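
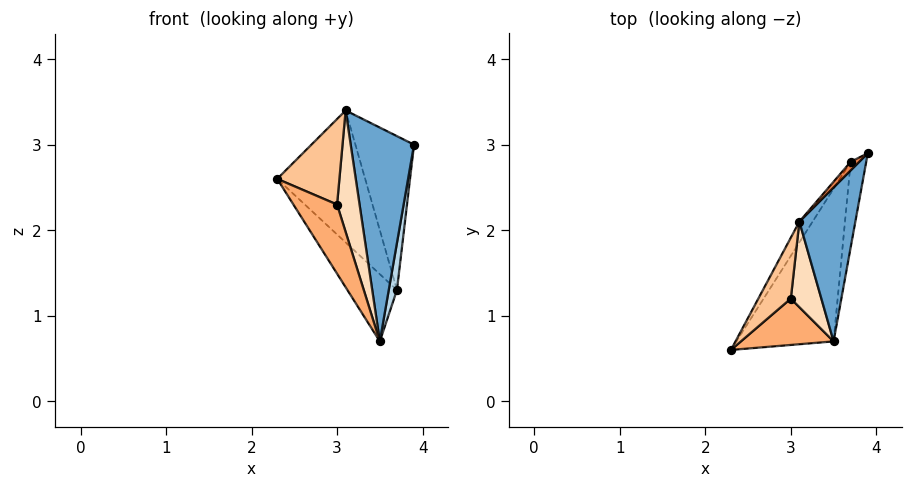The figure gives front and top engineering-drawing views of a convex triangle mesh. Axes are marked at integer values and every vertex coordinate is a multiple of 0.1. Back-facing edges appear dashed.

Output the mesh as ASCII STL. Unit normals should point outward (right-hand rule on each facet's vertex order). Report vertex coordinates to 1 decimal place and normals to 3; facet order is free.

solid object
 facet normal 0.741 -0.545 0.392
  outer loop
   vertex 3.1 2.1 3.4
   vertex 3.5 0.7 0.7
   vertex 3.9 2.9 3.0
  endloop
 endfacet
 facet normal -0.829 0.225 -0.512
  outer loop
   vertex 3.7 2.8 1.3
   vertex 3.5 0.7 0.7
   vertex 2.3 0.6 2.6
  endloop
 endfacet
 facet normal 0.992 -0.062 -0.113
  outer loop
   vertex 3.7 2.8 1.3
   vertex 3.9 2.9 3.0
   vertex 3.5 0.7 0.7
  endloop
 endfacet
 facet normal -0.862 0.502 -0.079
  outer loop
   vertex 3.7 2.8 1.3
   vertex 2.3 0.6 2.6
   vertex 3.1 2.1 3.4
  endloop
 endfacet
 facet normal -0.697 0.716 0.040
  outer loop
   vertex 3.7 2.8 1.3
   vertex 3.1 2.1 3.4
   vertex 3.9 2.9 3.0
  endloop
 endfacet
 facet normal 0.689 -0.602 0.403
  outer loop
   vertex 3.0 1.2 2.3
   vertex 2.3 0.6 2.6
   vertex 3.5 0.7 0.7
  endloop
 endfacet
 facet normal 0.688 -0.591 0.421
  outer loop
   vertex 3.0 1.2 2.3
   vertex 3.1 2.1 3.4
   vertex 2.3 0.6 2.6
  endloop
 endfacet
 facet normal 0.716 -0.571 0.402
  outer loop
   vertex 3.0 1.2 2.3
   vertex 3.5 0.7 0.7
   vertex 3.1 2.1 3.4
  endloop
 endfacet
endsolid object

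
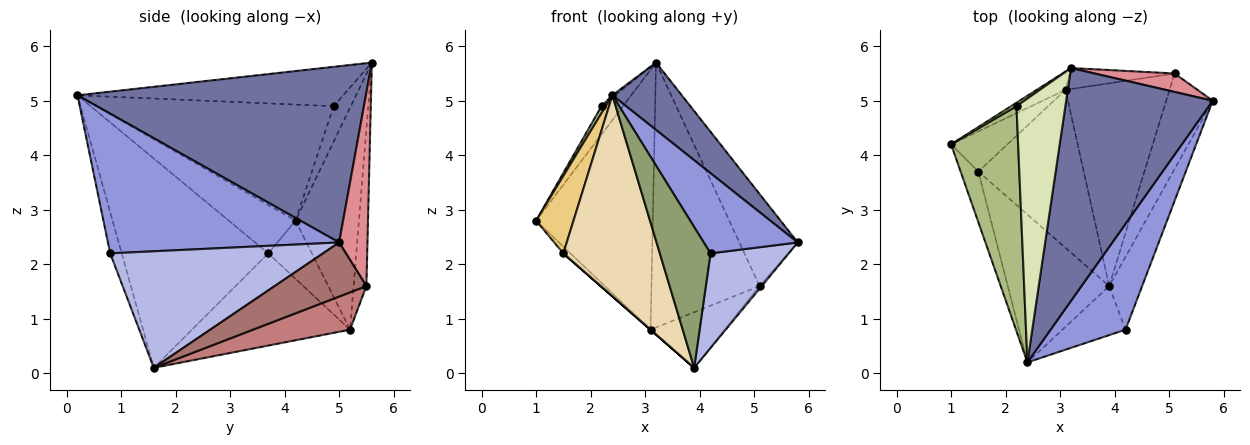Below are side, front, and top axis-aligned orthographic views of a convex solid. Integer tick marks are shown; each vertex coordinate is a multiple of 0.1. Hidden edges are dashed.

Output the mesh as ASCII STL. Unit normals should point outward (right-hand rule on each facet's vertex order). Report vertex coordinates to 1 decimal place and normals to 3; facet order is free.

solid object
 facet normal 0.756 -0.182 0.629
  outer loop
   vertex 3.2 5.6 5.7
   vertex 2.4 0.2 5.1
   vertex 5.8 5.0 2.4
  endloop
 endfacet
 facet normal -0.477 0.877 -0.062
  outer loop
   vertex 3.1 5.2 0.8
   vertex 1.0 4.2 2.8
   vertex 3.2 5.6 5.7
  endloop
 endfacet
 facet normal 0.830 -0.337 0.445
  outer loop
   vertex 4.2 0.8 2.2
   vertex 5.8 5.0 2.4
   vertex 2.4 0.2 5.1
  endloop
 endfacet
 facet normal 0.907 -0.333 -0.257
  outer loop
   vertex 4.2 0.8 2.2
   vertex 3.9 1.6 0.1
   vertex 5.8 5.0 2.4
  endloop
 endfacet
 facet normal -0.210 -0.923 -0.322
  outer loop
   vertex 4.2 0.8 2.2
   vertex 2.4 0.2 5.1
   vertex 3.9 1.6 0.1
  endloop
 endfacet
 facet normal -0.866 -0.016 0.500
  outer loop
   vertex 2.2 4.9 4.9
   vertex 1.0 4.2 2.8
   vertex 2.4 0.2 5.1
  endloop
 endfacet
 facet normal -0.621 0.778 0.096
  outer loop
   vertex 2.2 4.9 4.9
   vertex 3.2 5.6 5.7
   vertex 1.0 4.2 2.8
  endloop
 endfacet
 facet normal -0.627 0.006 0.779
  outer loop
   vertex 2.2 4.9 4.9
   vertex 2.4 0.2 5.1
   vertex 3.2 5.6 5.7
  endloop
 endfacet
 facet normal -0.713 0.116 -0.691
  outer loop
   vertex 1.5 3.7 2.2
   vertex 1.0 4.2 2.8
   vertex 3.1 5.2 0.8
  endloop
 endfacet
 facet normal -0.659 0.000 -0.753
  outer loop
   vertex 1.5 3.7 2.2
   vertex 3.1 5.2 0.8
   vertex 3.9 1.6 0.1
  endloop
 endfacet
 facet normal -0.831 -0.466 -0.304
  outer loop
   vertex 1.5 3.7 2.2
   vertex 2.4 0.2 5.1
   vertex 1.0 4.2 2.8
  endloop
 endfacet
 facet normal -0.774 -0.510 -0.375
  outer loop
   vertex 1.5 3.7 2.2
   vertex 3.9 1.6 0.1
   vertex 2.4 0.2 5.1
  endloop
 endfacet
 facet normal 0.758 0.018 -0.652
  outer loop
   vertex 5.1 5.5 1.6
   vertex 5.8 5.0 2.4
   vertex 3.9 1.6 0.1
  endloop
 endfacet
 facet normal 0.327 0.250 -0.911
  outer loop
   vertex 5.1 5.5 1.6
   vertex 3.9 1.6 0.1
   vertex 3.1 5.2 0.8
  endloop
 endfacet
 facet normal 0.430 0.885 0.177
  outer loop
   vertex 5.1 5.5 1.6
   vertex 3.2 5.6 5.7
   vertex 5.8 5.0 2.4
  endloop
 endfacet
 facet normal -0.117 0.990 -0.078
  outer loop
   vertex 5.1 5.5 1.6
   vertex 3.1 5.2 0.8
   vertex 3.2 5.6 5.7
  endloop
 endfacet
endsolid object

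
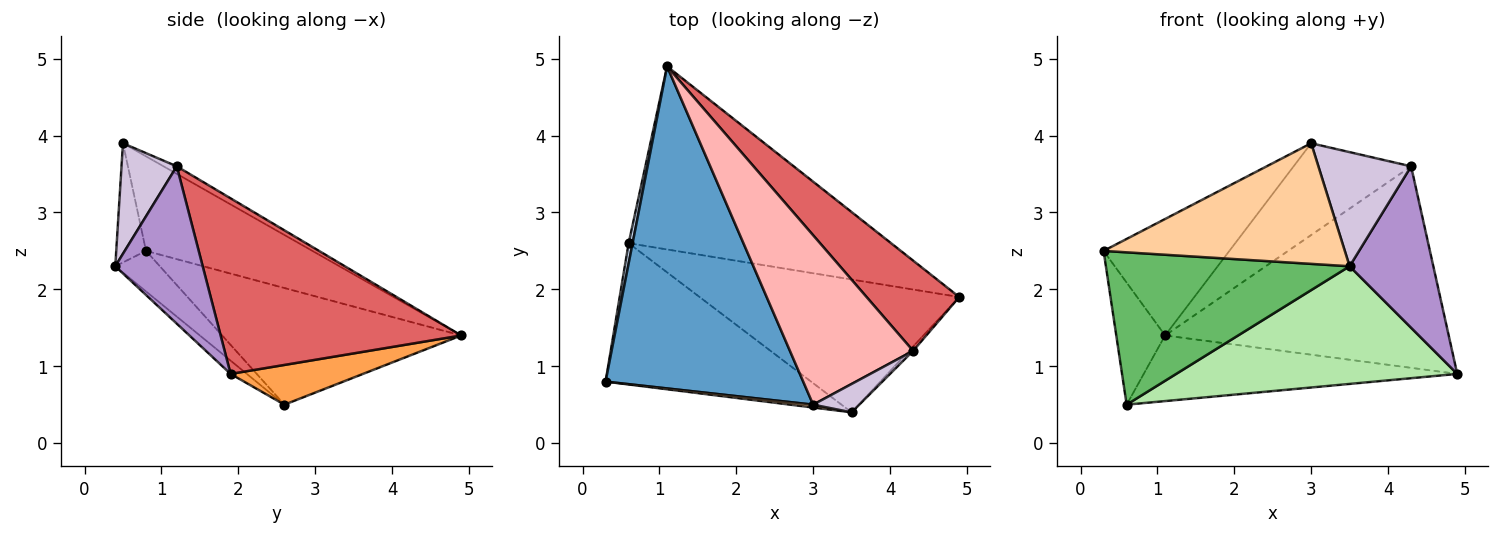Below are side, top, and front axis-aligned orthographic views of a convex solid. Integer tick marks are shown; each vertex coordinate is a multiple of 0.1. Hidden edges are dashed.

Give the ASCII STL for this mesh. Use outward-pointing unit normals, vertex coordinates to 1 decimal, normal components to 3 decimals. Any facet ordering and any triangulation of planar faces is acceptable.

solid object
 facet normal -0.410 0.310 0.858
  outer loop
   vertex 3.0 0.5 3.9
   vertex 1.1 4.9 1.4
   vertex 0.3 0.8 2.5
  endloop
 endfacet
 facet normal -0.979 0.200 0.033
  outer loop
   vertex 0.6 2.6 0.5
   vertex 0.3 0.8 2.5
   vertex 1.1 4.9 1.4
  endloop
 endfacet
 facet normal 0.141 0.334 -0.932
  outer loop
   vertex 0.6 2.6 0.5
   vertex 1.1 4.9 1.4
   vertex 4.9 1.9 0.9
  endloop
 endfacet
 facet normal -0.123 -0.992 0.024
  outer loop
   vertex 3.5 0.4 2.3
   vertex 3.0 0.5 3.9
   vertex 0.3 0.8 2.5
  endloop
 endfacet
 facet normal -0.133 -0.727 -0.674
  outer loop
   vertex 3.5 0.4 2.3
   vertex 0.3 0.8 2.5
   vertex 0.6 2.6 0.5
  endloop
 endfacet
 facet normal -0.038 -0.663 -0.748
  outer loop
   vertex 3.5 0.4 2.3
   vertex 0.6 2.6 0.5
   vertex 4.9 1.9 0.9
  endloop
 endfacet
 facet normal 0.612 0.722 0.323
  outer loop
   vertex 4.3 1.2 3.6
   vertex 4.9 1.9 0.9
   vertex 1.1 4.9 1.4
  endloop
 endfacet
 facet normal -0.054 0.476 0.878
  outer loop
   vertex 4.3 1.2 3.6
   vertex 1.1 4.9 1.4
   vertex 3.0 0.5 3.9
  endloop
 endfacet
 facet normal 0.722 -0.692 -0.019
  outer loop
   vertex 4.3 1.2 3.6
   vertex 3.5 0.4 2.3
   vertex 4.9 1.9 0.9
  endloop
 endfacet
 facet normal 0.501 -0.840 0.209
  outer loop
   vertex 4.3 1.2 3.6
   vertex 3.0 0.5 3.9
   vertex 3.5 0.4 2.3
  endloop
 endfacet
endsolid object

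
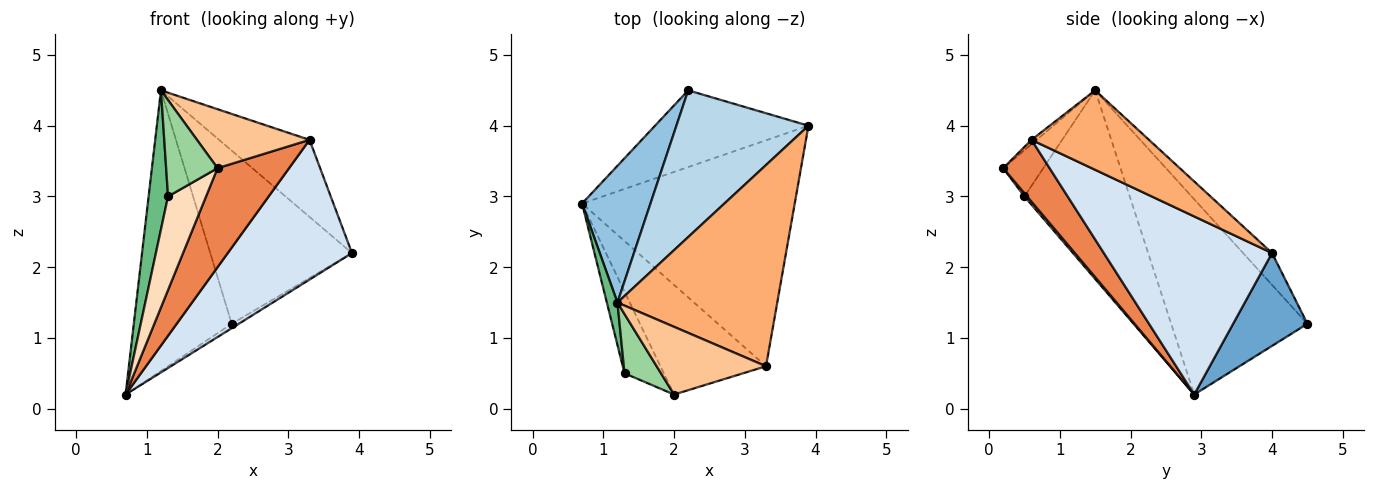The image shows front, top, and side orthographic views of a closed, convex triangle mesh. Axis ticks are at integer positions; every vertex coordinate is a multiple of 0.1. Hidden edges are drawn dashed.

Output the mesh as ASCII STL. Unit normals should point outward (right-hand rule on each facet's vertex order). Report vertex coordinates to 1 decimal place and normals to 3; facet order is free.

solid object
 facet normal 0.517 0.049 -0.854
  outer loop
   vertex 2.2 4.5 1.2
   vertex 3.9 4.0 2.2
   vertex 0.7 2.9 0.2
  endloop
 endfacet
 facet normal -0.781 0.561 0.274
  outer loop
   vertex 2.2 4.5 1.2
   vertex 0.7 2.9 0.2
   vertex 1.2 1.5 4.5
  endloop
 endfacet
 facet normal -0.154 0.754 0.639
  outer loop
   vertex 2.2 4.5 1.2
   vertex 1.2 1.5 4.5
   vertex 3.9 4.0 2.2
  endloop
 endfacet
 facet normal 0.580 -0.428 -0.693
  outer loop
   vertex 3.3 0.6 3.8
   vertex 0.7 2.9 0.2
   vertex 3.9 4.0 2.2
  endloop
 endfacet
 facet normal 0.399 -0.615 -0.681
  outer loop
   vertex 3.3 0.6 3.8
   vertex 2.0 0.2 3.4
   vertex 0.7 2.9 0.2
  endloop
 endfacet
 facet normal 0.421 0.324 0.847
  outer loop
   vertex 3.3 0.6 3.8
   vertex 3.9 4.0 2.2
   vertex 1.2 1.5 4.5
  endloop
 endfacet
 facet normal -0.030 -0.656 0.754
  outer loop
   vertex 3.3 0.6 3.8
   vertex 1.2 1.5 4.5
   vertex 2.0 0.2 3.4
  endloop
 endfacet
 facet normal 0.053 -0.753 -0.656
  outer loop
   vertex 1.3 0.5 3.0
   vertex 0.7 2.9 0.2
   vertex 2.0 0.2 3.4
  endloop
 endfacet
 facet normal -0.982 -0.181 0.055
  outer loop
   vertex 1.3 0.5 3.0
   vertex 1.2 1.5 4.5
   vertex 0.7 2.9 0.2
  endloop
 endfacet
 facet normal -0.553 -0.710 0.436
  outer loop
   vertex 1.3 0.5 3.0
   vertex 2.0 0.2 3.4
   vertex 1.2 1.5 4.5
  endloop
 endfacet
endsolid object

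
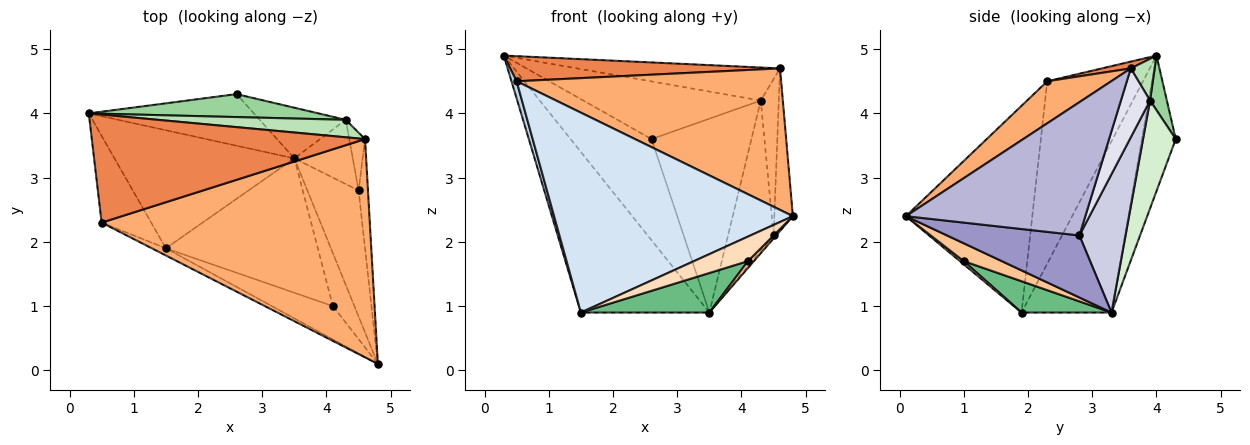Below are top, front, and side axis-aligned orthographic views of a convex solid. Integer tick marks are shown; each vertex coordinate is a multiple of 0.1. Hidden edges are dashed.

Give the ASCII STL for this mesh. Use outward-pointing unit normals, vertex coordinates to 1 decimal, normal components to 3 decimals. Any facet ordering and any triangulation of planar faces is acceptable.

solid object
 facet normal -0.349 0.835 -0.426
  outer loop
   vertex 3.5 3.3 0.9
   vertex 0.3 4.0 4.9
   vertex 2.6 4.3 3.6
  endloop
 endfacet
 facet normal -0.491 0.702 -0.516
  outer loop
   vertex 1.5 1.9 0.9
   vertex 0.3 4.0 4.9
   vertex 3.5 3.3 0.9
  endloop
 endfacet
 facet normal -0.964 -0.052 -0.262
  outer loop
   vertex 0.5 2.3 4.5
   vertex 0.3 4.0 4.9
   vertex 1.5 1.9 0.9
  endloop
 endfacet
 facet normal -0.467 -0.883 -0.032
  outer loop
   vertex 0.5 2.3 4.5
   vertex 1.5 1.9 0.9
   vertex 4.8 0.1 2.4
  endloop
 endfacet
 facet normal 0.024 -0.226 0.974
  outer loop
   vertex 0.5 2.3 4.5
   vertex 4.6 3.6 4.7
   vertex 0.3 4.0 4.9
  endloop
 endfacet
 facet normal 0.130 -0.539 0.832
  outer loop
   vertex 0.5 2.3 4.5
   vertex 4.8 0.1 2.4
   vertex 4.6 3.6 4.7
  endloop
 endfacet
 facet normal 0.636 -0.100 -0.765
  outer loop
   vertex 4.1 1.0 1.7
   vertex 3.5 3.3 0.9
   vertex 4.8 0.1 2.4
  endloop
 endfacet
 facet normal 0.042 -0.593 -0.804
  outer loop
   vertex 4.1 1.0 1.7
   vertex 4.8 0.1 2.4
   vertex 1.5 1.9 0.9
  endloop
 endfacet
 facet normal 0.194 -0.277 -0.941
  outer loop
   vertex 4.1 1.0 1.7
   vertex 1.5 1.9 0.9
   vertex 3.5 3.3 0.9
  endloop
 endfacet
 facet normal 0.088 0.925 0.369
  outer loop
   vertex 4.3 3.9 4.2
   vertex 2.6 4.3 3.6
   vertex 0.3 4.0 4.9
  endloop
 endfacet
 facet normal 0.103 0.879 0.465
  outer loop
   vertex 4.3 3.9 4.2
   vertex 0.3 4.0 4.9
   vertex 4.6 3.6 4.7
  endloop
 endfacet
 facet normal 0.302 0.922 -0.241
  outer loop
   vertex 4.3 3.9 4.2
   vertex 3.5 3.3 0.9
   vertex 2.6 4.3 3.6
  endloop
 endfacet
 facet normal 0.771 0.015 -0.636
  outer loop
   vertex 4.5 2.8 2.1
   vertex 4.8 0.1 2.4
   vertex 3.5 3.3 0.9
  endloop
 endfacet
 facet normal 0.992 0.103 -0.070
  outer loop
   vertex 4.5 2.8 2.1
   vertex 4.6 3.6 4.7
   vertex 4.8 0.1 2.4
  endloop
 endfacet
 facet normal 0.682 0.673 -0.288
  outer loop
   vertex 4.5 2.8 2.1
   vertex 3.5 3.3 0.9
   vertex 4.3 3.9 4.2
  endloop
 endfacet
 facet normal 0.835 0.516 -0.191
  outer loop
   vertex 4.5 2.8 2.1
   vertex 4.3 3.9 4.2
   vertex 4.6 3.6 4.7
  endloop
 endfacet
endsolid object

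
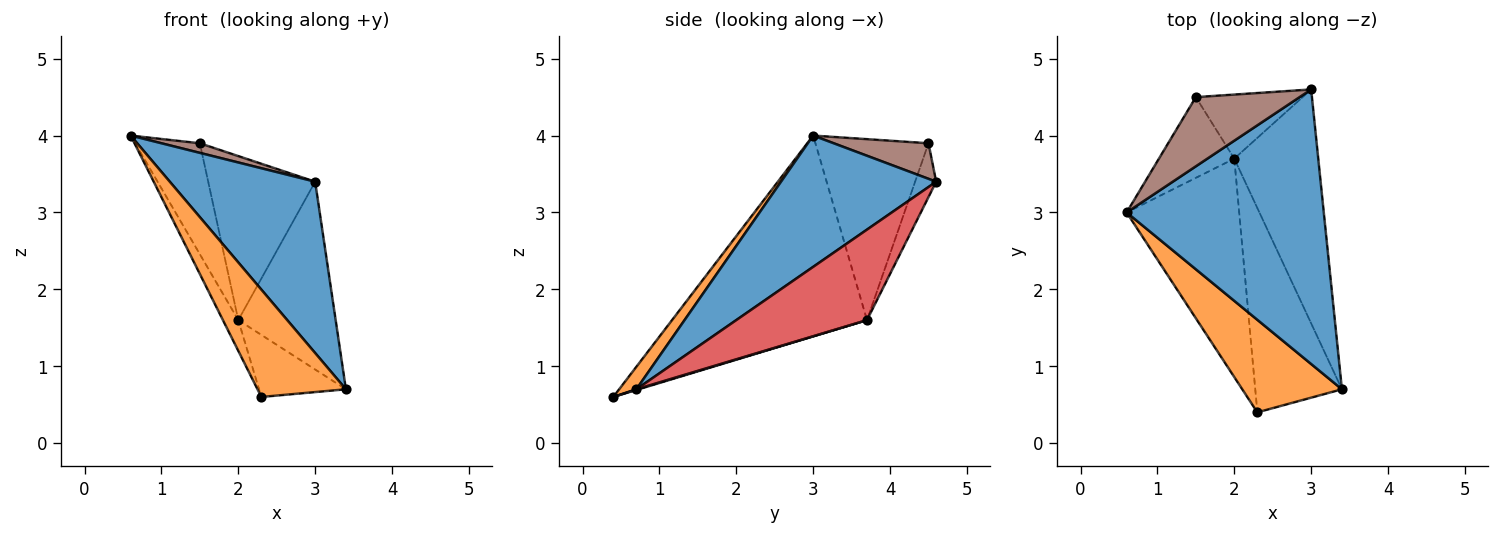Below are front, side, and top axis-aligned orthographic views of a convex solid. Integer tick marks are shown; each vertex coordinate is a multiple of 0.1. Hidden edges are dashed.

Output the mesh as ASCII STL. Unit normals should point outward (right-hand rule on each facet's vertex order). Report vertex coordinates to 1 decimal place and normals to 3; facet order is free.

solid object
 facet normal 0.492 -0.461 0.739
  outer loop
   vertex 3.0 4.6 3.4
   vertex 0.6 3.0 4.0
   vertex 3.4 0.7 0.7
  endloop
 endfacet
 facet normal 0.146 -0.749 0.646
  outer loop
   vertex 2.3 0.4 0.6
   vertex 3.4 0.7 0.7
   vertex 0.6 3.0 4.0
  endloop
 endfacet
 facet normal -0.870 0.069 -0.488
  outer loop
   vertex 2.0 3.7 1.6
   vertex 2.3 0.4 0.6
   vertex 0.6 3.0 4.0
  endloop
 endfacet
 facet normal 0.643 0.479 -0.597
  outer loop
   vertex 2.0 3.7 1.6
   vertex 3.0 4.6 3.4
   vertex 3.4 0.7 0.7
  endloop
 endfacet
 facet normal 0.008 0.291 -0.957
  outer loop
   vertex 2.0 3.7 1.6
   vertex 3.4 0.7 0.7
   vertex 2.3 0.4 0.6
  endloop
 endfacet
 facet normal 0.321 -0.130 0.938
  outer loop
   vertex 1.5 4.5 3.9
   vertex 0.6 3.0 4.0
   vertex 3.0 4.6 3.4
  endloop
 endfacet
 facet normal -0.816 0.467 -0.340
  outer loop
   vertex 1.5 4.5 3.9
   vertex 2.0 3.7 1.6
   vertex 0.6 3.0 4.0
  endloop
 endfacet
 facet normal -0.180 0.916 -0.358
  outer loop
   vertex 1.5 4.5 3.9
   vertex 3.0 4.6 3.4
   vertex 2.0 3.7 1.6
  endloop
 endfacet
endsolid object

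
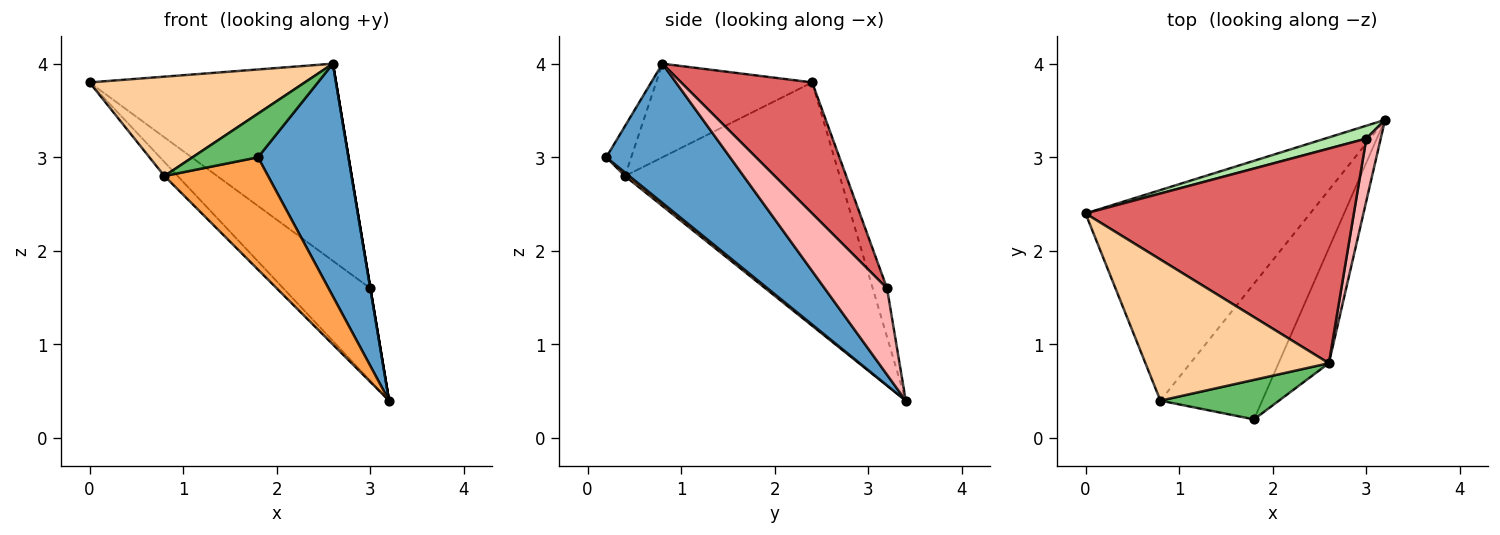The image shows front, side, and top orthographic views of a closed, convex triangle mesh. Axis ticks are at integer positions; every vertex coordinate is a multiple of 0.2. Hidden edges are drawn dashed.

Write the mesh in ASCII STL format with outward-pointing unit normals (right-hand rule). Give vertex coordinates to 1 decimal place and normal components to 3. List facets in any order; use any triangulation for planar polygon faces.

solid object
 facet normal 0.775 -0.567 -0.280
  outer loop
   vertex 2.6 0.8 4.0
   vertex 1.8 0.2 3.0
   vertex 3.2 3.4 0.4
  endloop
 endfacet
 facet normal -0.734 0.045 -0.678
  outer loop
   vertex 0.8 0.4 2.8
   vertex 0.0 2.4 3.8
   vertex 3.2 3.4 0.4
  endloop
 endfacet
 facet normal 0.027 -0.637 -0.770
  outer loop
   vertex 0.8 0.4 2.8
   vertex 3.2 3.4 0.4
   vertex 1.8 0.2 3.0
  endloop
 endfacet
 facet normal -0.385 -0.531 0.755
  outer loop
   vertex 0.8 0.4 2.8
   vertex 2.6 0.8 4.0
   vertex 0.0 2.4 3.8
  endloop
 endfacet
 facet normal -0.272 -0.714 0.646
  outer loop
   vertex 0.8 0.4 2.8
   vertex 1.8 0.2 3.0
   vertex 2.6 0.8 4.0
  endloop
 endfacet
 facet normal -0.161 0.978 0.136
  outer loop
   vertex 3.0 3.2 1.6
   vertex 3.2 3.4 0.4
   vertex 0.0 2.4 3.8
  endloop
 endfacet
 facet normal 0.338 0.637 0.693
  outer loop
   vertex 3.0 3.2 1.6
   vertex 0.0 2.4 3.8
   vertex 2.6 0.8 4.0
  endloop
 endfacet
 facet normal 0.986 0.000 0.164
  outer loop
   vertex 3.0 3.2 1.6
   vertex 2.6 0.8 4.0
   vertex 3.2 3.4 0.4
  endloop
 endfacet
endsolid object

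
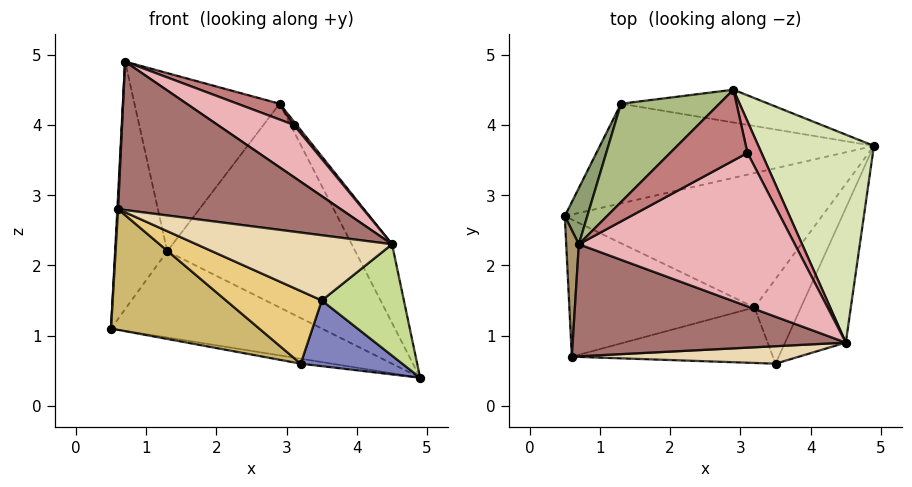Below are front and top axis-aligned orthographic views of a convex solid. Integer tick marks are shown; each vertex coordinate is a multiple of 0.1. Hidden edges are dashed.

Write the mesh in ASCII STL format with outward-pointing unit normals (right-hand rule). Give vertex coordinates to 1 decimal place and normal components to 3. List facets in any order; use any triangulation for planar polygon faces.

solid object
 facet normal -0.165 0.036 -0.986
  outer loop
   vertex 3.2 1.4 0.6
   vertex 0.5 2.7 1.1
   vertex 4.9 3.7 0.4
  endloop
 endfacet
 facet normal 0.593 -0.494 -0.636
  outer loop
   vertex 3.2 1.4 0.6
   vertex 4.9 3.7 0.4
   vertex 3.5 0.6 1.5
  endloop
 endfacet
 facet normal -0.260 0.632 -0.730
  outer loop
   vertex 1.3 4.3 2.2
   vertex 4.9 3.7 0.4
   vertex 0.5 2.7 1.1
  endloop
 endfacet
 facet normal 0.085 0.984 -0.158
  outer loop
   vertex 1.3 4.3 2.2
   vertex 2.9 4.5 4.3
   vertex 4.9 3.7 0.4
  endloop
 endfacet
 facet normal -0.914 0.395 0.090
  outer loop
   vertex 1.3 4.3 2.2
   vertex 0.5 2.7 1.1
   vertex 0.7 2.3 4.9
  endloop
 endfacet
 facet normal -0.597 0.703 0.388
  outer loop
   vertex 1.3 4.3 2.2
   vertex 0.7 2.3 4.9
   vertex 2.9 4.5 4.3
  endloop
 endfacet
 facet normal 0.628 -0.496 -0.599
  outer loop
   vertex 4.5 0.9 2.3
   vertex 3.5 0.6 1.5
   vertex 4.9 3.7 0.4
  endloop
 endfacet
 facet normal 0.891 0.160 0.424
  outer loop
   vertex 4.5 0.9 2.3
   vertex 4.9 3.7 0.4
   vertex 2.9 4.5 4.3
  endloop
 endfacet
 facet normal -0.999 -0.006 0.052
  outer loop
   vertex 0.6 0.7 2.8
   vertex 0.7 2.3 4.9
   vertex 0.5 2.7 1.1
  endloop
 endfacet
 facet normal -0.416 -0.601 -0.683
  outer loop
   vertex 0.6 0.7 2.8
   vertex 0.5 2.7 1.1
   vertex 3.2 1.4 0.6
  endloop
 endfacet
 facet normal -0.287 -0.761 -0.581
  outer loop
   vertex 0.6 0.7 2.8
   vertex 3.2 1.4 0.6
   vertex 3.5 0.6 1.5
  endloop
 endfacet
 facet normal 0.082 -0.963 0.258
  outer loop
   vertex 0.6 0.7 2.8
   vertex 3.5 0.6 1.5
   vertex 4.5 0.9 2.3
  endloop
 endfacet
 facet normal 0.117 -0.793 0.598
  outer loop
   vertex 0.6 0.7 2.8
   vertex 4.5 0.9 2.3
   vertex 0.7 2.3 4.9
  endloop
 endfacet
 facet normal 0.436 -0.196 0.879
  outer loop
   vertex 3.1 3.6 4.0
   vertex 2.9 4.5 4.3
   vertex 0.7 2.3 4.9
  endloop
 endfacet
 facet normal 0.705 -0.078 0.705
  outer loop
   vertex 3.1 3.6 4.0
   vertex 4.5 0.9 2.3
   vertex 2.9 4.5 4.3
  endloop
 endfacet
 facet normal 0.468 -0.284 0.837
  outer loop
   vertex 3.1 3.6 4.0
   vertex 0.7 2.3 4.9
   vertex 4.5 0.9 2.3
  endloop
 endfacet
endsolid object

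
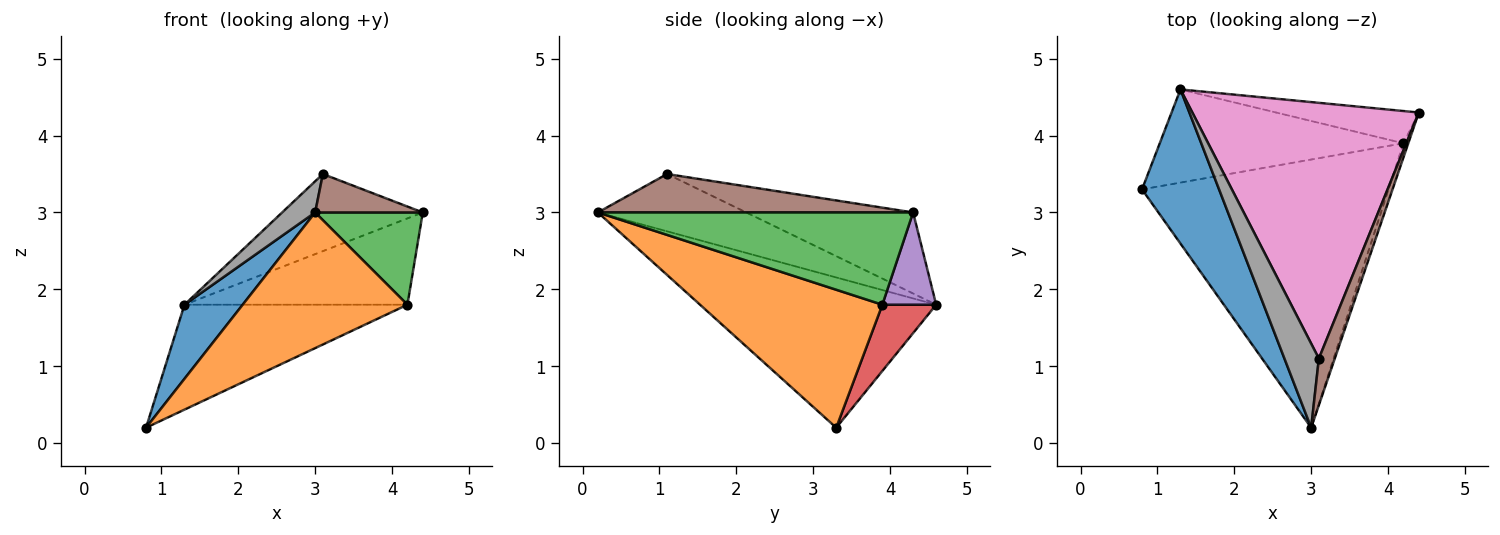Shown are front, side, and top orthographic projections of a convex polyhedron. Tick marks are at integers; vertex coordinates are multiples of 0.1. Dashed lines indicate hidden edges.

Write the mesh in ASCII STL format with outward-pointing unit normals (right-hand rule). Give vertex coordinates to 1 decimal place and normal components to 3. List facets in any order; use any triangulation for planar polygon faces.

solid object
 facet normal -0.869 -0.214 0.446
  outer loop
   vertex 1.3 4.6 1.8
   vertex 0.8 3.3 0.2
   vertex 3.0 0.2 3.0
  endloop
 endfacet
 facet normal 0.447 -0.404 -0.798
  outer loop
   vertex 4.2 3.9 1.8
   vertex 3.0 0.2 3.0
   vertex 0.8 3.3 0.2
  endloop
 endfacet
 facet normal 0.945 -0.323 -0.050
  outer loop
   vertex 4.2 3.9 1.8
   vertex 4.4 4.3 3.0
   vertex 3.0 0.2 3.0
  endloop
 endfacet
 facet normal 0.178 0.736 -0.653
  outer loop
   vertex 4.2 3.9 1.8
   vertex 0.8 3.3 0.2
   vertex 1.3 4.6 1.8
  endloop
 endfacet
 facet normal 0.221 0.914 -0.341
  outer loop
   vertex 4.2 3.9 1.8
   vertex 1.3 4.6 1.8
   vertex 4.4 4.3 3.0
  endloop
 endfacet
 facet normal 0.881 -0.301 0.365
  outer loop
   vertex 3.1 1.1 3.5
   vertex 3.0 0.2 3.0
   vertex 4.4 4.3 3.0
  endloop
 endfacet
 facet normal -0.324 0.273 0.906
  outer loop
   vertex 3.1 1.1 3.5
   vertex 4.4 4.3 3.0
   vertex 1.3 4.6 1.8
  endloop
 endfacet
 facet normal -0.842 -0.187 0.506
  outer loop
   vertex 3.1 1.1 3.5
   vertex 1.3 4.6 1.8
   vertex 3.0 0.2 3.0
  endloop
 endfacet
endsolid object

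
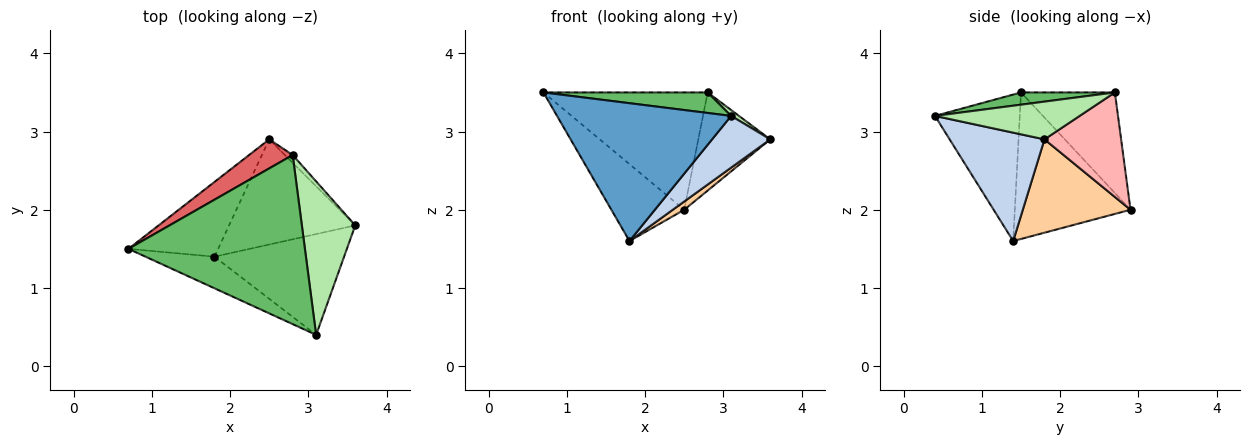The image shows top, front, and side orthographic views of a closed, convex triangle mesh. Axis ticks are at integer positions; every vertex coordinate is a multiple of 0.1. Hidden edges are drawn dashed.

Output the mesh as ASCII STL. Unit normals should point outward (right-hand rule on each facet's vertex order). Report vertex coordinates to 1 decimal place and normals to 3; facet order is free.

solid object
 facet normal -0.429 -0.881 -0.202
  outer loop
   vertex 1.8 1.4 1.6
   vertex 3.1 0.4 3.2
   vertex 0.7 1.5 3.5
  endloop
 endfacet
 facet normal 0.597 -0.366 -0.714
  outer loop
   vertex 1.8 1.4 1.6
   vertex 3.6 1.8 2.9
   vertex 3.1 0.4 3.2
  endloop
 endfacet
 facet normal -0.751 0.473 -0.460
  outer loop
   vertex 2.5 2.9 2.0
   vertex 1.8 1.4 1.6
   vertex 0.7 1.5 3.5
  endloop
 endfacet
 facet normal 0.593 -0.063 -0.802
  outer loop
   vertex 2.5 2.9 2.0
   vertex 3.6 1.8 2.9
   vertex 1.8 1.4 1.6
  endloop
 endfacet
 facet normal 0.069 -0.120 0.990
  outer loop
   vertex 2.8 2.7 3.5
   vertex 0.7 1.5 3.5
   vertex 3.1 0.4 3.2
  endloop
 endfacet
 facet normal 0.577 -0.031 0.816
  outer loop
   vertex 2.8 2.7 3.5
   vertex 3.1 0.4 3.2
   vertex 3.6 1.8 2.9
  endloop
 endfacet
 facet normal -0.485 0.849 0.210
  outer loop
   vertex 2.8 2.7 3.5
   vertex 2.5 2.9 2.0
   vertex 0.7 1.5 3.5
  endloop
 endfacet
 facet normal 0.728 0.683 -0.054
  outer loop
   vertex 2.8 2.7 3.5
   vertex 3.6 1.8 2.9
   vertex 2.5 2.9 2.0
  endloop
 endfacet
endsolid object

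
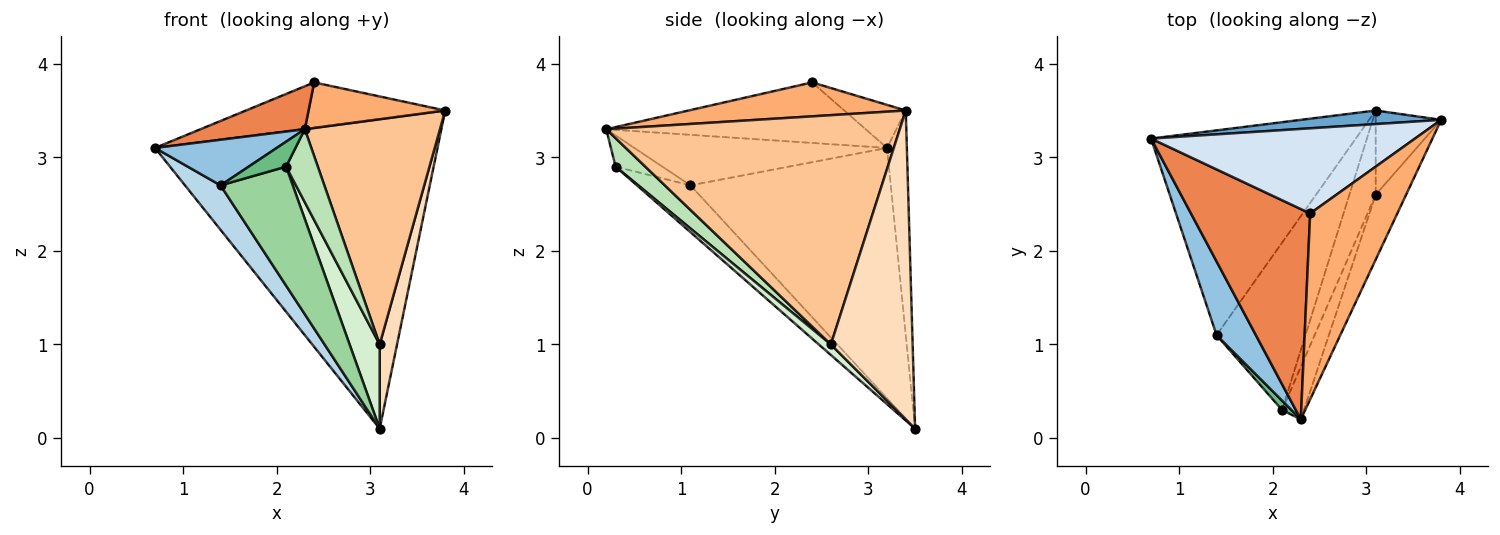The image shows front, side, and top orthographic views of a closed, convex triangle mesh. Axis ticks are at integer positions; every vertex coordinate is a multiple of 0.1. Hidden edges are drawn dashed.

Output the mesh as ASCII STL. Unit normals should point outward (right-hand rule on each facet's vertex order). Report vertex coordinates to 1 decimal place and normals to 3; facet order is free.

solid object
 facet normal -0.070 0.997 0.044
  outer loop
   vertex 3.1 3.5 0.1
   vertex 0.7 3.2 3.1
   vertex 3.8 3.4 3.5
  endloop
 endfacet
 facet normal -0.738 -0.355 0.574
  outer loop
   vertex 1.4 1.1 2.7
   vertex 2.3 0.2 3.3
   vertex 0.7 3.2 3.1
  endloop
 endfacet
 facet normal -0.767 -0.136 -0.627
  outer loop
   vertex 1.4 1.1 2.7
   vertex 0.7 3.2 3.1
   vertex 3.1 3.5 0.1
  endloop
 endfacet
 facet normal -0.143 0.462 0.875
  outer loop
   vertex 2.4 2.4 3.8
   vertex 3.8 3.4 3.5
   vertex 0.7 3.2 3.1
  endloop
 endfacet
 facet normal -0.445 -0.179 0.877
  outer loop
   vertex 2.4 2.4 3.8
   vertex 0.7 3.2 3.1
   vertex 2.3 0.2 3.3
  endloop
 endfacet
 facet normal 0.354 -0.223 0.909
  outer loop
   vertex 2.4 2.4 3.8
   vertex 2.3 0.2 3.3
   vertex 3.8 3.4 3.5
  endloop
 endfacet
 facet normal 0.902 -0.415 -0.120
  outer loop
   vertex 3.1 2.6 1.0
   vertex 3.8 3.4 3.5
   vertex 2.3 0.2 3.3
  endloop
 endfacet
 facet normal 0.958 -0.203 -0.203
  outer loop
   vertex 3.1 2.6 1.0
   vertex 3.1 3.5 0.1
   vertex 3.8 3.4 3.5
  endloop
 endfacet
 facet normal -0.760 -0.608 0.228
  outer loop
   vertex 2.1 0.3 2.9
   vertex 2.3 0.2 3.3
   vertex 1.4 1.1 2.7
  endloop
 endfacet
 facet normal -0.394 -0.532 -0.749
  outer loop
   vertex 2.1 0.3 2.9
   vertex 1.4 1.1 2.7
   vertex 3.1 3.5 0.1
  endloop
 endfacet
 facet normal 0.605 -0.647 -0.464
  outer loop
   vertex 2.1 0.3 2.9
   vertex 3.1 2.6 1.0
   vertex 2.3 0.2 3.3
  endloop
 endfacet
 facet normal 0.272 -0.680 -0.680
  outer loop
   vertex 2.1 0.3 2.9
   vertex 3.1 3.5 0.1
   vertex 3.1 2.6 1.0
  endloop
 endfacet
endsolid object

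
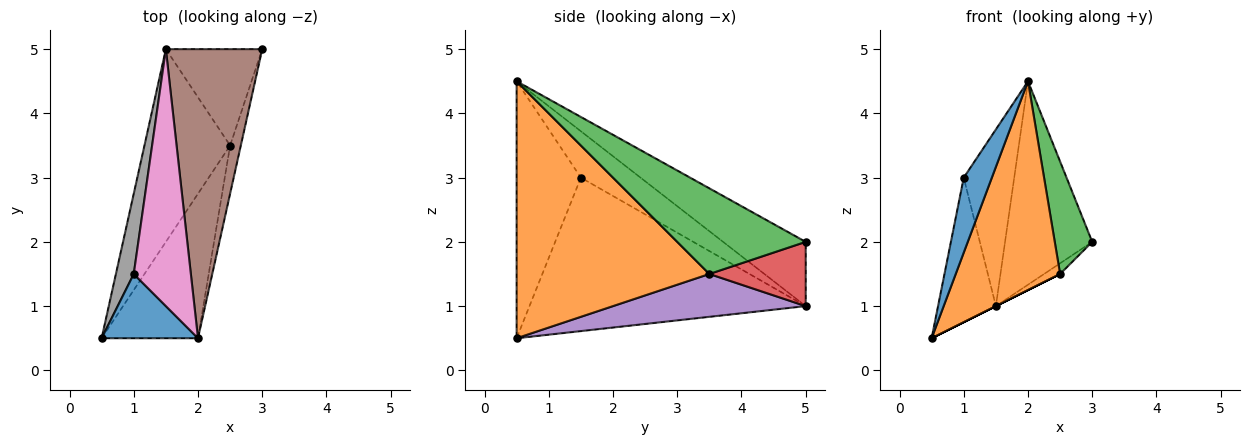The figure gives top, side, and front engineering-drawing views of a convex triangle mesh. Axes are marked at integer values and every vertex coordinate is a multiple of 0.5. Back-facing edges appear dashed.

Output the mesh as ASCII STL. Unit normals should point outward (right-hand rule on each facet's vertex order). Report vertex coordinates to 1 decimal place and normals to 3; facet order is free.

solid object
 facet normal -0.866 -0.379 0.325
  outer loop
   vertex 1.0 1.5 3.0
   vertex 0.5 0.5 0.5
   vertex 2.0 0.5 4.5
  endloop
 endfacet
 facet normal 0.835 -0.452 -0.313
  outer loop
   vertex 2.5 3.5 1.5
   vertex 2.0 0.5 4.5
   vertex 0.5 0.5 0.5
  endloop
 endfacet
 facet normal 0.953 -0.278 -0.119
  outer loop
   vertex 2.5 3.5 1.5
   vertex 3.0 5.0 2.0
   vertex 2.0 0.5 4.5
  endloop
 endfacet
 facet normal 0.552 0.092 -0.829
  outer loop
   vertex 1.5 5.0 1.0
   vertex 3.0 5.0 2.0
   vertex 2.5 3.5 1.5
  endloop
 endfacet
 facet normal 0.447 0.000 -0.894
  outer loop
   vertex 1.5 5.0 1.0
   vertex 2.5 3.5 1.5
   vertex 0.5 0.5 0.5
  endloop
 endfacet
 facet normal -0.479 0.505 0.718
  outer loop
   vertex 1.5 5.0 1.0
   vertex 2.0 0.5 4.5
   vertex 3.0 5.0 2.0
  endloop
 endfacet
 facet normal -0.556 0.471 0.685
  outer loop
   vertex 1.5 5.0 1.0
   vertex 1.0 1.5 3.0
   vertex 2.0 0.5 4.5
  endloop
 endfacet
 facet normal -0.973 0.204 0.113
  outer loop
   vertex 1.5 5.0 1.0
   vertex 0.5 0.5 0.5
   vertex 1.0 1.5 3.0
  endloop
 endfacet
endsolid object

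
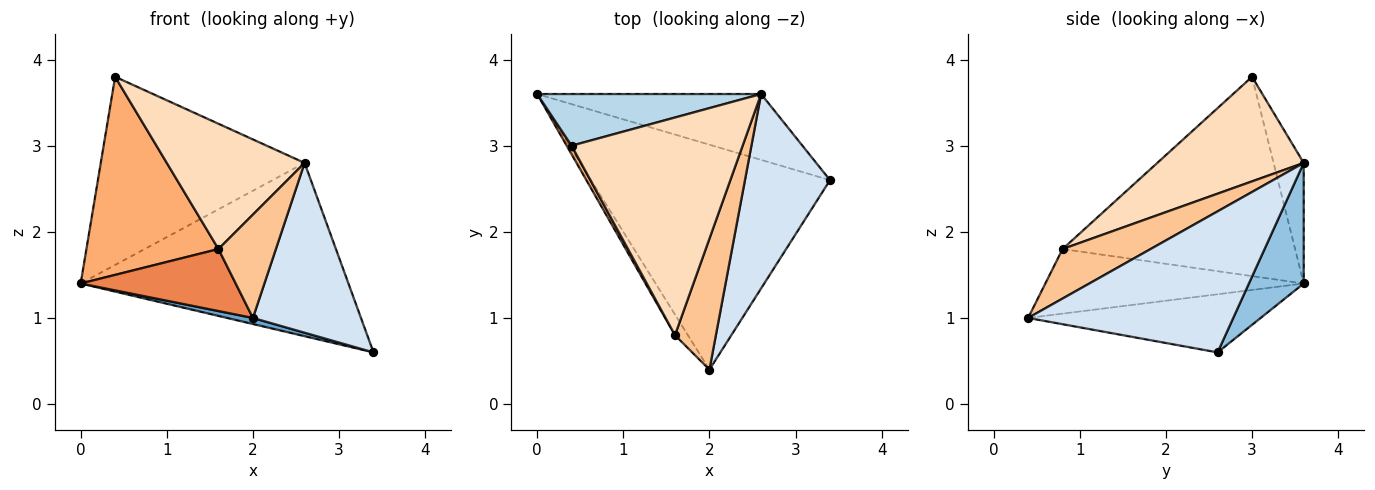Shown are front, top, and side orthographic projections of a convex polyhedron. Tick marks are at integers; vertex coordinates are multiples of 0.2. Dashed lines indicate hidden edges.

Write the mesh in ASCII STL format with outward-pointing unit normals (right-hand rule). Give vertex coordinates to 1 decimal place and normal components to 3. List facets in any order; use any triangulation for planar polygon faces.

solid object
 facet normal -0.236 -0.026 -0.971
  outer loop
   vertex 2.0 0.4 1.0
   vertex 0.0 3.6 1.4
   vertex 3.4 2.6 0.6
  endloop
 endfacet
 facet normal 0.188 0.918 -0.349
  outer loop
   vertex 2.6 3.6 2.8
   vertex 3.4 2.6 0.6
   vertex 0.0 3.6 1.4
  endloop
 endfacet
 facet normal -0.141 0.955 0.262
  outer loop
   vertex 2.6 3.6 2.8
   vertex 0.0 3.6 1.4
   vertex 0.4 3.0 3.8
  endloop
 endfacet
 facet normal 0.781 -0.411 0.471
  outer loop
   vertex 2.6 3.6 2.8
   vertex 2.0 0.4 1.0
   vertex 3.4 2.6 0.6
  endloop
 endfacet
 facet normal -0.845 -0.507 -0.169
  outer loop
   vertex 1.6 0.8 1.8
   vertex 0.0 3.6 1.4
   vertex 2.0 0.4 1.0
  endloop
 endfacet
 facet normal -0.869 -0.494 0.021
  outer loop
   vertex 1.6 0.8 1.8
   vertex 0.4 3.0 3.8
   vertex 0.0 3.6 1.4
  endloop
 endfacet
 facet normal 0.689 -0.449 0.569
  outer loop
   vertex 1.6 0.8 1.8
   vertex 2.0 0.4 1.0
   vertex 2.6 3.6 2.8
  endloop
 endfacet
 facet normal 0.468 -0.441 0.766
  outer loop
   vertex 1.6 0.8 1.8
   vertex 2.6 3.6 2.8
   vertex 0.4 3.0 3.8
  endloop
 endfacet
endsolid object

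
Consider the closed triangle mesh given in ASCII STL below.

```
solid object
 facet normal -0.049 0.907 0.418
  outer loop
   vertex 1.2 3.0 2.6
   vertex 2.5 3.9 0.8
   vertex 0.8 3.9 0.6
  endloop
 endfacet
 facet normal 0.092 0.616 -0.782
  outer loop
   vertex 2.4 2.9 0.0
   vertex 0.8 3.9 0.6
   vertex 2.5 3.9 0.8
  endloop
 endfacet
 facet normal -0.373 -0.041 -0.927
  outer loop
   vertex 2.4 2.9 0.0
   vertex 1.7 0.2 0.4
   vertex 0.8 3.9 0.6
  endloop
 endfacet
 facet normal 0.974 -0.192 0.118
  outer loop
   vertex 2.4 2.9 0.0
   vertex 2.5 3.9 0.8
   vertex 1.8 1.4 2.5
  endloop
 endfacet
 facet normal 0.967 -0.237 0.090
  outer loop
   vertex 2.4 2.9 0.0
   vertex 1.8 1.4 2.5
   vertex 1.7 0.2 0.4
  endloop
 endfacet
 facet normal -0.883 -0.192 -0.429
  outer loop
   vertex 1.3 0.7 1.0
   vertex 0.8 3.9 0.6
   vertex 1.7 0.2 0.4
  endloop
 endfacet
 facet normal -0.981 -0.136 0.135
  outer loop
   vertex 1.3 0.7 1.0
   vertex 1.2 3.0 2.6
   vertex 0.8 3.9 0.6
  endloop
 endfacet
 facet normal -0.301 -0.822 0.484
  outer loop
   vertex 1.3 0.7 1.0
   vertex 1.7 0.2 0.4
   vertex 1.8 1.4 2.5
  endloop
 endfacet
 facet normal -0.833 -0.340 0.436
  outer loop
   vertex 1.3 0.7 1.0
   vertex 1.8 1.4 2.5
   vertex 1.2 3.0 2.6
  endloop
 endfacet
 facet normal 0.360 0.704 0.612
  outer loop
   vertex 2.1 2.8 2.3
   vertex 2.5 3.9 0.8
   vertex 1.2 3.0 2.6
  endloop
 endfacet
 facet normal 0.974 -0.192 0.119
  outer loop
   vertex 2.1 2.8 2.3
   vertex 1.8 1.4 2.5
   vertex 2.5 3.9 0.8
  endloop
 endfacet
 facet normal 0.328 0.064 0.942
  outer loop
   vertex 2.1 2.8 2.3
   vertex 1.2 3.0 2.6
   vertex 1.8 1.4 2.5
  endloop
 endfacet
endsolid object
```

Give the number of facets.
12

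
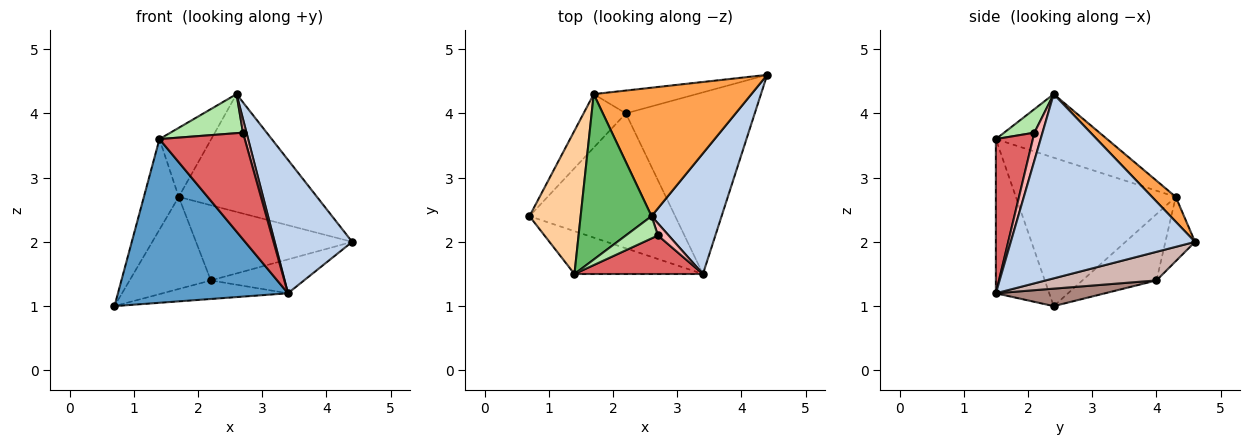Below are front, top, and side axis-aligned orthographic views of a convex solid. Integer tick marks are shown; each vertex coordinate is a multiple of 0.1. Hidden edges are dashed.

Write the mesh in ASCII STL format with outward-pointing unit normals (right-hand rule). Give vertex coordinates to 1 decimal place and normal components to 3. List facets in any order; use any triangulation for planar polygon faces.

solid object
 facet normal -0.291 -0.926 -0.242
  outer loop
   vertex 3.4 1.5 1.2
   vertex 1.4 1.5 3.6
   vertex 0.7 2.4 1.0
  endloop
 endfacet
 facet normal 0.870 -0.366 0.331
  outer loop
   vertex 3.4 1.5 1.2
   vertex 4.4 4.6 2.0
   vertex 2.6 2.4 4.3
  endloop
 endfacet
 facet normal 0.115 0.671 0.732
  outer loop
   vertex 1.7 4.3 2.7
   vertex 2.6 2.4 4.3
   vertex 4.4 4.6 2.0
  endloop
 endfacet
 facet normal -0.926 0.202 0.319
  outer loop
   vertex 1.7 4.3 2.7
   vertex 0.7 2.4 1.0
   vertex 1.4 1.5 3.6
  endloop
 endfacet
 facet normal -0.637 0.297 0.711
  outer loop
   vertex 1.7 4.3 2.7
   vertex 1.4 1.5 3.6
   vertex 2.6 2.4 4.3
  endloop
 endfacet
 facet normal 0.341 -0.817 0.465
  outer loop
   vertex 2.7 2.1 3.7
   vertex 2.6 2.4 4.3
   vertex 1.4 1.5 3.6
  endloop
 endfacet
 facet normal 0.378 -0.871 0.315
  outer loop
   vertex 2.7 2.1 3.7
   vertex 1.4 1.5 3.6
   vertex 3.4 1.5 1.2
  endloop
 endfacet
 facet normal 0.865 -0.377 0.333
  outer loop
   vertex 2.7 2.1 3.7
   vertex 3.4 1.5 1.2
   vertex 2.6 2.4 4.3
  endloop
 endfacet
 facet normal -0.619 0.679 -0.395
  outer loop
   vertex 2.2 4.0 1.4
   vertex 0.7 2.4 1.0
   vertex 1.7 4.3 2.7
  endloop
 endfacet
 facet normal -0.179 0.941 -0.286
  outer loop
   vertex 2.2 4.0 1.4
   vertex 1.7 4.3 2.7
   vertex 4.4 4.6 2.0
  endloop
 endfacet
 facet normal 0.118 0.135 -0.984
  outer loop
   vertex 2.2 4.0 1.4
   vertex 3.4 1.5 1.2
   vertex 0.7 2.4 1.0
  endloop
 endfacet
 facet normal 0.213 0.179 -0.960
  outer loop
   vertex 2.2 4.0 1.4
   vertex 4.4 4.6 2.0
   vertex 3.4 1.5 1.2
  endloop
 endfacet
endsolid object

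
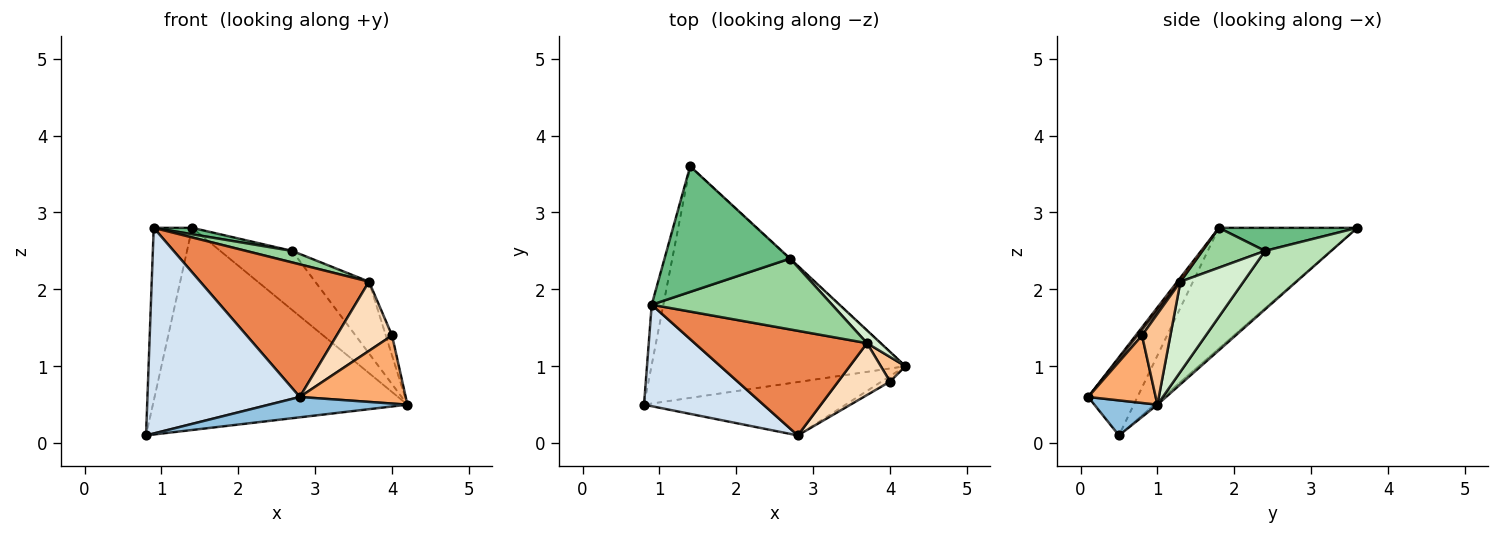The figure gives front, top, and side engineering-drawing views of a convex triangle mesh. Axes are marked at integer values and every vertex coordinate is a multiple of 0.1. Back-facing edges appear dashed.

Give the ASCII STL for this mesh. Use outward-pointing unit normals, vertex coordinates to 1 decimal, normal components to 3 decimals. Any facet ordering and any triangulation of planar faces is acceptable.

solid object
 facet normal -0.008 0.658 -0.753
  outer loop
   vertex 1.4 3.6 2.8
   vertex 4.2 1.0 0.5
   vertex 0.8 0.5 0.1
  endloop
 endfacet
 facet normal 0.160 -0.352 -0.922
  outer loop
   vertex 2.8 0.1 0.6
   vertex 0.8 0.5 0.1
   vertex 4.2 1.0 0.5
  endloop
 endfacet
 facet normal -0.959 0.266 -0.093
  outer loop
   vertex 0.9 1.8 2.8
   vertex 1.4 3.6 2.8
   vertex 0.8 0.5 0.1
  endloop
 endfacet
 facet normal -0.279 -0.861 0.425
  outer loop
   vertex 0.9 1.8 2.8
   vertex 0.8 0.5 0.1
   vertex 2.8 0.1 0.6
  endloop
 endfacet
 facet normal 0.015 -0.785 0.619
  outer loop
   vertex 3.7 1.3 2.1
   vertex 0.9 1.8 2.8
   vertex 2.8 0.1 0.6
  endloop
 endfacet
 facet normal 0.536 -0.841 -0.068
  outer loop
   vertex 4.0 0.8 1.4
   vertex 2.8 0.1 0.6
   vertex 4.2 1.0 0.5
  endloop
 endfacet
 facet normal 0.944 0.208 0.256
  outer loop
   vertex 4.0 0.8 1.4
   vertex 4.2 1.0 0.5
   vertex 3.7 1.3 2.1
  endloop
 endfacet
 facet normal 0.067 -0.798 0.599
  outer loop
   vertex 4.0 0.8 1.4
   vertex 3.7 1.3 2.1
   vertex 2.8 0.1 0.6
  endloop
 endfacet
 facet normal 0.180 -0.050 0.982
  outer loop
   vertex 2.7 2.4 2.5
   vertex 1.4 3.6 2.8
   vertex 0.9 1.8 2.8
  endloop
 endfacet
 facet normal 0.213 -0.157 0.964
  outer loop
   vertex 2.7 2.4 2.5
   vertex 0.9 1.8 2.8
   vertex 3.7 1.3 2.1
  endloop
 endfacet
 facet normal 0.677 0.736 -0.007
  outer loop
   vertex 2.7 2.4 2.5
   vertex 4.2 1.0 0.5
   vertex 1.4 3.6 2.8
  endloop
 endfacet
 facet normal 0.756 0.645 0.115
  outer loop
   vertex 2.7 2.4 2.5
   vertex 3.7 1.3 2.1
   vertex 4.2 1.0 0.5
  endloop
 endfacet
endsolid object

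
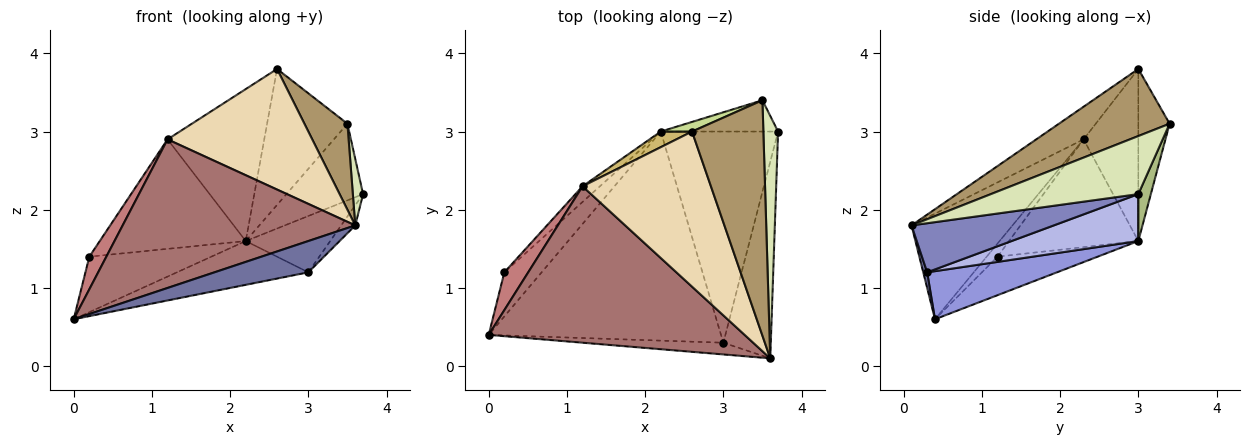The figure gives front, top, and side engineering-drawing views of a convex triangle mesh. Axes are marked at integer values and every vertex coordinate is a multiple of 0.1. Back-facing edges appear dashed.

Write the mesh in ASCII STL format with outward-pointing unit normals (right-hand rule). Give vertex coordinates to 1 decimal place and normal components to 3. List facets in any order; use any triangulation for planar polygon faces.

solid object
 facet normal 0.039 -0.936 -0.351
  outer loop
   vertex 3.0 0.3 1.2
   vertex 3.6 0.1 1.8
   vertex 0.0 0.4 0.6
  endloop
 endfacet
 facet normal 0.717 0.071 -0.693
  outer loop
   vertex 3.0 0.3 1.2
   vertex 3.7 3.0 2.2
   vertex 3.6 0.1 1.8
  endloop
 endfacet
 facet normal 0.199 0.201 -0.959
  outer loop
   vertex 2.2 3.0 1.6
   vertex 3.0 0.3 1.2
   vertex 0.0 0.4 0.6
  endloop
 endfacet
 facet normal 0.361 0.240 -0.901
  outer loop
   vertex 2.2 3.0 1.6
   vertex 3.7 3.0 2.2
   vertex 3.0 0.3 1.2
  endloop
 endfacet
 facet normal -0.540 0.659 -0.524
  outer loop
   vertex 2.2 3.0 1.6
   vertex 0.0 0.4 0.6
   vertex 0.2 1.2 1.4
  endloop
 endfacet
 facet normal 0.149 0.915 -0.374
  outer loop
   vertex 3.5 3.4 3.1
   vertex 3.7 3.0 2.2
   vertex 2.2 3.0 1.6
  endloop
 endfacet
 facet normal -0.362 0.930 0.066
  outer loop
   vertex 3.5 3.4 3.1
   vertex 2.2 3.0 1.6
   vertex 2.6 3.0 3.8
  endloop
 endfacet
 facet normal 0.967 -0.067 0.245
  outer loop
   vertex 3.5 3.4 3.1
   vertex 3.6 0.1 1.8
   vertex 3.7 3.0 2.2
  endloop
 endfacet
 facet normal 0.662 -0.257 0.704
  outer loop
   vertex 3.5 3.4 3.1
   vertex 2.6 3.0 3.8
   vertex 3.6 0.1 1.8
  endloop
 endfacet
 facet normal -0.491 0.867 0.089
  outer loop
   vertex 1.2 2.3 2.9
   vertex 2.6 3.0 3.8
   vertex 2.2 3.0 1.6
  endloop
 endfacet
 facet normal -0.659 0.744 -0.106
  outer loop
   vertex 1.2 2.3 2.9
   vertex 2.2 3.0 1.6
   vertex 0.2 1.2 1.4
  endloop
 endfacet
 facet normal -0.197 -0.602 0.774
  outer loop
   vertex 1.2 2.3 2.9
   vertex 3.6 0.1 1.8
   vertex 2.6 3.0 3.8
  endloop
 endfacet
 facet normal -0.287 -0.660 0.695
  outer loop
   vertex 1.2 2.3 2.9
   vertex 0.0 0.4 0.6
   vertex 3.6 0.1 1.8
  endloop
 endfacet
 facet normal -0.386 -0.602 0.699
  outer loop
   vertex 1.2 2.3 2.9
   vertex 0.2 1.2 1.4
   vertex 0.0 0.4 0.6
  endloop
 endfacet
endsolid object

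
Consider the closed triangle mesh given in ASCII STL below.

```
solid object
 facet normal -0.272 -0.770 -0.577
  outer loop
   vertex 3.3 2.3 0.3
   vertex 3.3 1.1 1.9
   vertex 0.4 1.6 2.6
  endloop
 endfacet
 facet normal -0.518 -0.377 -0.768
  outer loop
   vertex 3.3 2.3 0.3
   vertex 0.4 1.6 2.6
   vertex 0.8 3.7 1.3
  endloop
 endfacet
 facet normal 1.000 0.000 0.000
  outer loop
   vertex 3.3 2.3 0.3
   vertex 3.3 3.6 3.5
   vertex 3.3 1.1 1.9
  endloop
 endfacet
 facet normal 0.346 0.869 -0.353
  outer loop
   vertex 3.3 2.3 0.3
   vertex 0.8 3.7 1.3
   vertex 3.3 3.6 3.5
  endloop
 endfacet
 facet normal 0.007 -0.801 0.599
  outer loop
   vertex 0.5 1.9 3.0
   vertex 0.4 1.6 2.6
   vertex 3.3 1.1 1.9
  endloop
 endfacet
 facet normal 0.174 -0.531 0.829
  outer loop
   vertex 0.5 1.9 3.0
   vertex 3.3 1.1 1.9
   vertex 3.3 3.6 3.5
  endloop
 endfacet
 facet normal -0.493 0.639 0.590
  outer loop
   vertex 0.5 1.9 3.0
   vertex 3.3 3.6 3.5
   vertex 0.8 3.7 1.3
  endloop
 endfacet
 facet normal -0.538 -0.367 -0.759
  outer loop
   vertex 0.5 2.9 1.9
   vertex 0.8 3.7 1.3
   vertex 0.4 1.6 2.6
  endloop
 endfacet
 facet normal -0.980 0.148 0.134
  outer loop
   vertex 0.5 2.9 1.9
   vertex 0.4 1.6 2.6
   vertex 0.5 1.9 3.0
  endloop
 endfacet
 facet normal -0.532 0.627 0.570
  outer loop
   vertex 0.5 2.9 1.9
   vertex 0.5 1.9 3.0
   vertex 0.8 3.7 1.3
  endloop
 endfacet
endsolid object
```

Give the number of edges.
15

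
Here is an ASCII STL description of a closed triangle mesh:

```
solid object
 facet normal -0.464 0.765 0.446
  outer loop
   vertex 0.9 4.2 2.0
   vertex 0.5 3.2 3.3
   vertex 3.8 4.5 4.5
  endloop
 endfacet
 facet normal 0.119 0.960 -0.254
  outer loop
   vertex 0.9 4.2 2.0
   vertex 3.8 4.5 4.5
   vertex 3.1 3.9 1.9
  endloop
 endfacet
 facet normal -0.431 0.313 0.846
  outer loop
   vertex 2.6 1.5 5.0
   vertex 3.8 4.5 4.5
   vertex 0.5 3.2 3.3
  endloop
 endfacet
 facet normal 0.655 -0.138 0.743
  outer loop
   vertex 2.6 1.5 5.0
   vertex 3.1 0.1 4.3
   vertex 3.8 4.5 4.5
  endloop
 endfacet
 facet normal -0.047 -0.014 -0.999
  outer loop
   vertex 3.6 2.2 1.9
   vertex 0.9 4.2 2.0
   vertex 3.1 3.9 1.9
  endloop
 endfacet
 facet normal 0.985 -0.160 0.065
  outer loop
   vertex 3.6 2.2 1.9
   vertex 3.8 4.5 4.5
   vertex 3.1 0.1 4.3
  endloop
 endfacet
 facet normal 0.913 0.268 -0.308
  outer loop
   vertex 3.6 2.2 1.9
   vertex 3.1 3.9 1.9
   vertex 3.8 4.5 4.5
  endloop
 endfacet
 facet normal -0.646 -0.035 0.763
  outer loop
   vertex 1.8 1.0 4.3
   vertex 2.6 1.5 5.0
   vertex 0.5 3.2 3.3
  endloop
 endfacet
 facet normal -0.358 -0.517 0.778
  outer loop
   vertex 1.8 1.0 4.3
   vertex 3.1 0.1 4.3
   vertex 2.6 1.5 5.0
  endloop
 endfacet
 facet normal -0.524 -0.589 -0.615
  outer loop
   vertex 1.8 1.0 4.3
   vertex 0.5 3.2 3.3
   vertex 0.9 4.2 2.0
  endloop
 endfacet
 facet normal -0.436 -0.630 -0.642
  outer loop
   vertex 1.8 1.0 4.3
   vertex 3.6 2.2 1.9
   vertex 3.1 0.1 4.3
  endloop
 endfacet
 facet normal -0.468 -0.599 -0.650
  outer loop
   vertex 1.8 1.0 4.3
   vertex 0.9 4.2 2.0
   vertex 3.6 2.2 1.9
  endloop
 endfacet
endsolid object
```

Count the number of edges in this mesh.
18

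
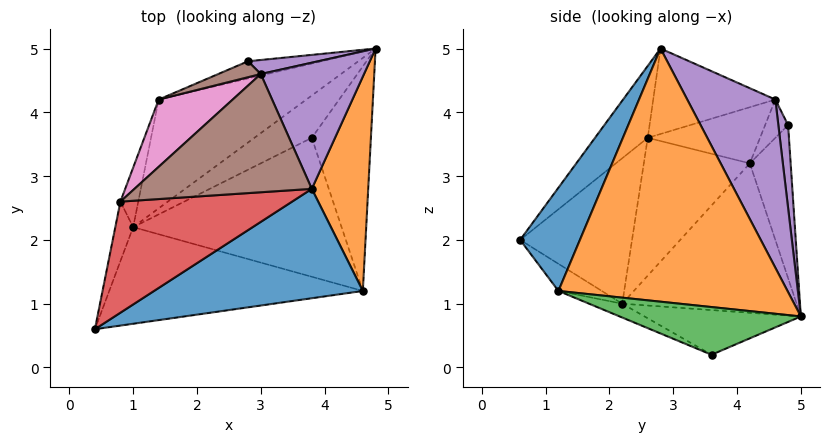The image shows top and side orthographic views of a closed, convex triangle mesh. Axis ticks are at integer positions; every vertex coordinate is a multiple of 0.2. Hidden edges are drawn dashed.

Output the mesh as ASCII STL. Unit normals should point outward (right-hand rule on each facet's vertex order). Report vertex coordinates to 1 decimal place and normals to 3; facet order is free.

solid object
 facet normal 0.206 -0.886 0.416
  outer loop
   vertex 4.6 1.2 1.2
   vertex 3.8 2.8 5.0
   vertex 0.4 0.6 2.0
  endloop
 endfacet
 facet normal 0.976 -0.028 0.217
  outer loop
   vertex 4.6 1.2 1.2
   vertex 4.8 5.0 0.8
   vertex 3.8 2.8 5.0
  endloop
 endfacet
 facet normal 0.624 -0.114 -0.773
  outer loop
   vertex 4.6 1.2 1.2
   vertex 3.8 3.6 0.2
   vertex 4.8 5.0 0.8
  endloop
 endfacet
 facet normal -0.322 -0.551 0.770
  outer loop
   vertex 0.8 2.6 3.6
   vertex 0.4 0.6 2.0
   vertex 3.8 2.8 5.0
  endloop
 endfacet
 facet normal 0.727 0.522 0.446
  outer loop
   vertex 3.0 4.6 4.2
   vertex 3.8 2.8 5.0
   vertex 4.8 5.0 0.8
  endloop
 endfacet
 facet normal -0.425 0.203 0.882
  outer loop
   vertex 3.0 4.6 4.2
   vertex 0.8 2.6 3.6
   vertex 3.8 2.8 5.0
  endloop
 endfacet
 facet normal -0.556 0.392 0.733
  outer loop
   vertex 3.0 4.6 4.2
   vertex 1.4 4.2 3.2
   vertex 0.8 2.6 3.6
  endloop
 endfacet
 facet normal -0.485 0.613 -0.623
  outer loop
   vertex 1.0 2.2 1.0
   vertex 4.8 5.0 0.8
   vertex 3.8 3.6 0.2
  endloop
 endfacet
 facet normal -0.525 0.675 -0.518
  outer loop
   vertex 1.0 2.2 1.0
   vertex 1.4 4.2 3.2
   vertex 4.8 5.0 0.8
  endloop
 endfacet
 facet normal -0.092 -0.503 -0.860
  outer loop
   vertex 1.0 2.2 1.0
   vertex 4.6 1.2 1.2
   vertex 0.4 0.6 2.0
  endloop
 endfacet
 facet normal -0.061 -0.401 -0.914
  outer loop
   vertex 1.0 2.2 1.0
   vertex 3.8 3.6 0.2
   vertex 4.6 1.2 1.2
  endloop
 endfacet
 facet normal -0.952 0.284 -0.117
  outer loop
   vertex 1.0 2.2 1.0
   vertex 0.4 0.6 2.0
   vertex 0.8 2.6 3.6
  endloop
 endfacet
 facet normal -0.939 0.322 -0.122
  outer loop
   vertex 1.0 2.2 1.0
   vertex 0.8 2.6 3.6
   vertex 1.4 4.2 3.2
  endloop
 endfacet
 facet normal -0.331 0.930 -0.158
  outer loop
   vertex 2.8 4.8 3.8
   vertex 4.8 5.0 0.8
   vertex 1.4 4.2 3.2
  endloop
 endfacet
 facet normal 0.334 0.899 0.283
  outer loop
   vertex 2.8 4.8 3.8
   vertex 3.0 4.6 4.2
   vertex 4.8 5.0 0.8
  endloop
 endfacet
 facet normal -0.518 0.633 0.575
  outer loop
   vertex 2.8 4.8 3.8
   vertex 1.4 4.2 3.2
   vertex 3.0 4.6 4.2
  endloop
 endfacet
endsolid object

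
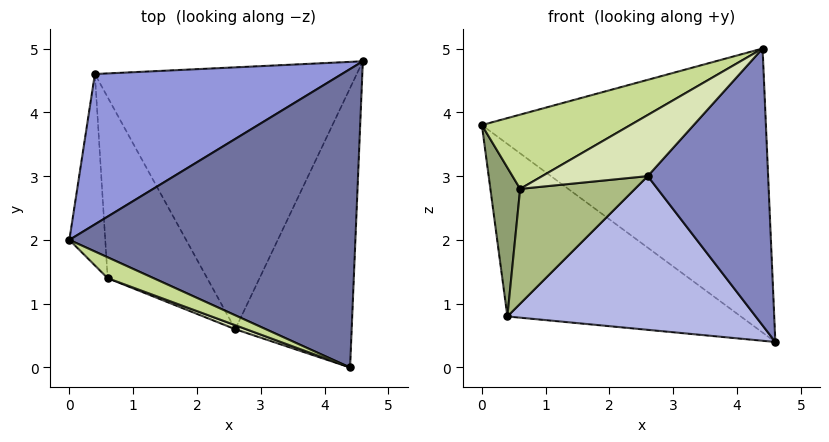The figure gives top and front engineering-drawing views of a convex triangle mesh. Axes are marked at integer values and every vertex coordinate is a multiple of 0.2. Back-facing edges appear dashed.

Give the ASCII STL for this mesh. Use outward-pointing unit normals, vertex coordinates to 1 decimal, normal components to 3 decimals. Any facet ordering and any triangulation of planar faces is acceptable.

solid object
 facet normal 0.115 0.685 0.720
  outer loop
   vertex 4.4 0.0 5.0
   vertex 4.6 4.8 0.4
   vertex 0.0 2.0 3.8
  endloop
 endfacet
 facet normal 0.485 -0.616 -0.621
  outer loop
   vertex 2.6 0.6 3.0
   vertex 4.6 4.8 0.4
   vertex 4.4 0.0 5.0
  endloop
 endfacet
 facet normal 0.027 0.754 0.657
  outer loop
   vertex 0.4 4.6 0.8
   vertex 0.0 2.0 3.8
   vertex 4.6 4.8 0.4
  endloop
 endfacet
 facet normal -0.058 -0.505 -0.861
  outer loop
   vertex 0.4 4.6 0.8
   vertex 4.6 4.8 0.4
   vertex 2.6 0.6 3.0
  endloop
 endfacet
 facet normal -0.888 -0.282 -0.363
  outer loop
   vertex 0.6 1.4 2.8
   vertex 0.0 2.0 3.8
   vertex 0.4 4.6 0.8
  endloop
 endfacet
 facet normal -0.129 -0.531 -0.837
  outer loop
   vertex 0.6 1.4 2.8
   vertex 0.4 4.6 0.8
   vertex 2.6 0.6 3.0
  endloop
 endfacet
 facet normal -0.455 -0.857 0.241
  outer loop
   vertex 0.6 1.4 2.8
   vertex 4.4 0.0 5.0
   vertex 0.0 2.0 3.8
  endloop
 endfacet
 facet normal -0.376 -0.925 0.061
  outer loop
   vertex 0.6 1.4 2.8
   vertex 2.6 0.6 3.0
   vertex 4.4 0.0 5.0
  endloop
 endfacet
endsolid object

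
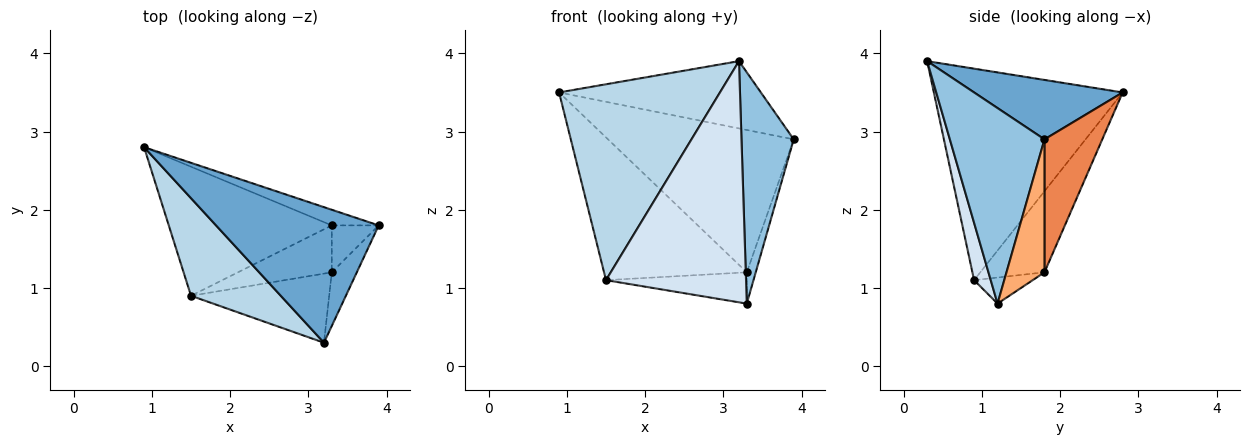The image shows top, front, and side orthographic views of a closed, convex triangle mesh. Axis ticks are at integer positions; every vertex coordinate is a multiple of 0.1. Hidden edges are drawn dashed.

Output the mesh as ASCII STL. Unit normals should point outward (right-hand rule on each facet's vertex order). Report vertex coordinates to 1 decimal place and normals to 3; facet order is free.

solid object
 facet normal 0.311 0.422 0.851
  outer loop
   vertex 3.2 0.3 3.9
   vertex 3.9 1.8 2.9
   vertex 0.9 2.8 3.5
  endloop
 endfacet
 facet normal 0.870 -0.480 -0.111
  outer loop
   vertex 3.3 1.2 0.8
   vertex 3.9 1.8 2.9
   vertex 3.2 0.3 3.9
  endloop
 endfacet
 facet normal -0.724 -0.617 0.307
  outer loop
   vertex 1.5 0.9 1.1
   vertex 3.2 0.3 3.9
   vertex 0.9 2.8 3.5
  endloop
 endfacet
 facet normal 0.114 -0.955 -0.274
  outer loop
   vertex 1.5 0.9 1.1
   vertex 3.3 1.2 0.8
   vertex 3.2 0.3 3.9
  endloop
 endfacet
 facet normal 0.296 0.950 -0.104
  outer loop
   vertex 3.3 1.8 1.2
   vertex 0.9 2.8 3.5
   vertex 3.9 1.8 2.9
  endloop
 endfacet
 facet normal 0.921 0.217 -0.325
  outer loop
   vertex 3.3 1.8 1.2
   vertex 3.9 1.8 2.9
   vertex 3.3 1.2 0.8
  endloop
 endfacet
 facet normal -0.316 0.704 -0.636
  outer loop
   vertex 3.3 1.8 1.2
   vertex 1.5 0.9 1.1
   vertex 0.9 2.8 3.5
  endloop
 endfacet
 facet normal -0.225 0.540 -0.811
  outer loop
   vertex 3.3 1.8 1.2
   vertex 3.3 1.2 0.8
   vertex 1.5 0.9 1.1
  endloop
 endfacet
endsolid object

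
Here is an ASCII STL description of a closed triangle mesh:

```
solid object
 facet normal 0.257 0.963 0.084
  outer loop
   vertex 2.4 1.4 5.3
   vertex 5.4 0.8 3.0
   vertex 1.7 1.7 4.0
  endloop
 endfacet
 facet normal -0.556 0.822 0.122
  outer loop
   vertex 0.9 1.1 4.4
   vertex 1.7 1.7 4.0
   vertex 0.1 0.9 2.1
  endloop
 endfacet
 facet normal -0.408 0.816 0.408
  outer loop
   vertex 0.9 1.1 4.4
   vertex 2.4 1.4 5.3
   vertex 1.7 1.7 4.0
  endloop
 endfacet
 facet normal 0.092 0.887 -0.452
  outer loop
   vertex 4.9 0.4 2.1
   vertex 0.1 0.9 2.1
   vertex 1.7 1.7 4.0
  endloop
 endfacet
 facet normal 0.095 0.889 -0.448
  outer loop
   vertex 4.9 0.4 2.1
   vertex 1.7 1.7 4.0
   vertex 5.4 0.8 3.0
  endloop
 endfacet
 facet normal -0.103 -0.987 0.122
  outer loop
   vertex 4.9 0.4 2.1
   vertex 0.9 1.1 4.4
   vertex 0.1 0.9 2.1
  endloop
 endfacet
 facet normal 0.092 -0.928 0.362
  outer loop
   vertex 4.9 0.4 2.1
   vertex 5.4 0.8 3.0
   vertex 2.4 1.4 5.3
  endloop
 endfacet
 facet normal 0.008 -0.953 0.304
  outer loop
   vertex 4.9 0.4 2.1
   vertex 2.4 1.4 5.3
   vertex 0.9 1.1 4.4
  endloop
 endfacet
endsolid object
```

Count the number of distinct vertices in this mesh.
6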